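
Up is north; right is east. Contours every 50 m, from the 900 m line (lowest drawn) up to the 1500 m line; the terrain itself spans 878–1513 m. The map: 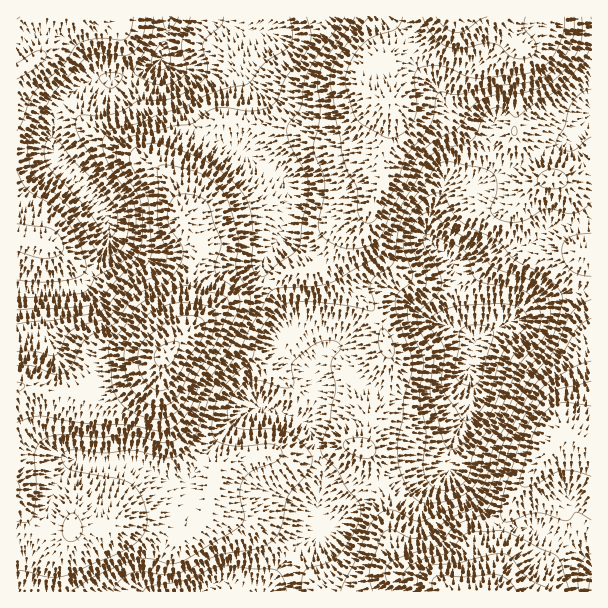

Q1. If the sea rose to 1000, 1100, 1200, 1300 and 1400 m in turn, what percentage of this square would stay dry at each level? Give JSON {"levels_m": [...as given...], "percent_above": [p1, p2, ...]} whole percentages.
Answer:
{"levels_m": [1000, 1100, 1200, 1300, 1400], "percent_above": [94, 75, 40, 20, 3]}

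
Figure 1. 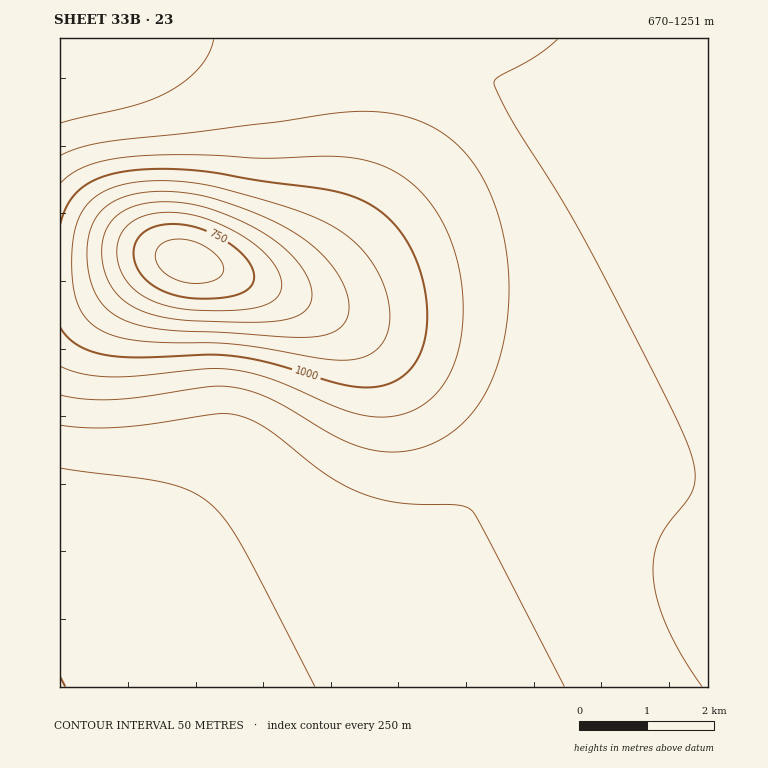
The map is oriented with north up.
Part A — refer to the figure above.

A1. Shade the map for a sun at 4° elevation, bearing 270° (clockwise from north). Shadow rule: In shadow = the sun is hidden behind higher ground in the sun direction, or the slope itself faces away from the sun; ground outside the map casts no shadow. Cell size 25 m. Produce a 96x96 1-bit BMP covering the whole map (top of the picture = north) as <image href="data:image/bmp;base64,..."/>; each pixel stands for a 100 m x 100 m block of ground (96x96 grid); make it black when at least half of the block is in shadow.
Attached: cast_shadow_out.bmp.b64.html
<image width="96" height="96" href="data:image/bmp;base64,Qk2+BAAAAAAAAD4AAAAoAAAAYAAAAGAAAAABAAEAAAAAAIAEAAATCwAAEwsAAAIAAAAAAAAA////AAAAAAAAAAAAAAAAAAAAAAAAAAAAAAAAAAAAAAEAAAAAAAAAAAAAAAEAAAAAAAAAAAAAAAMAAAAAAAAAAAAAAAMAAAAAAAAAAAAAAAcAAAAAAAAAAAAAAAcAAAAAAAAAAAAAAAcAAAAAAAAAAAAAAAcAAAAAAAAAAAAAAAcAAAAAAAAAAAAAAAcAAAAAAAAAAAAAAAAAAAAAAAAAAAAAAAAAAAAAAAAAAAAAAAAAAAAAAAAAAAAAAAAAAAAAAAAAAAAAAAAAAAAAAAAAAAAAAAAAAAAAAAAAAAAAAAAAAAAAAAAAAAAAAAAAAAAAAAAAAAAAAAAAAAAAAAAAAAAAAAAAAAAAAAAAAAAAAAAAAAAAAAAAAAAAAAAAAAAAAAAAAAAAAAAAAAAAAAAAAAAAAAAAAAAAAAAAAAAAAAAAAAAAAAAAAAAAAAAAAAAAAAAAAAAAAAAAAAAAAAAAAAAAAAAAAAAAAAAAAAAAAAAAAAAAAAAAAAAAAAAAAAAAAAAAAAAAAAAAAAAAAAAAAAAAAAAAAAAAAAAAAAAAAAAAAAAAAAAAAAAAAAAAAAAAAAAAAAAAAAAAAAAAAAAAAAAAAAAAAAAAAAAAAAAAAAAAAAAAAAAAAAAAAAAAAAAAAAAAAAAAAAAAAAAAPgAAAAAAAAAAAAAAfwAAAAAAAAAAAAAA/wAAAAAAAAAAAAAA/wAAAAAAAAAAAAAA/gAAAAAAAAAAAAAA+AAAAAAAAAAAAAAAAAAAAAAAAAAAAAAAAAAAAAAAAAAAAAAAAAAAAAAAAAAAAAAAAAAAAAAAAADwAAAAAAAAAAAAAAD+AAAAAAAAAAAAAAD/8AAAAAAAAAAAAAD//8AAAAAAAAAAAAD///wAAAAAAAAAAAD////AAAAAAAAAAAD////wAAAAAAAAAAD////4AAAAAAAAAAD////8AAAAAAAAAAD////8AAAAAAAAAAD////+AAAAAAAAAAD////8AAAAAAAAAAD////8AAAAAAAAAAD////8AAAAAAAAAAD////4AAAAAAAAAAD////wAAAAAAAAAAD////wAAAAAAAAAAD////gAAAAAAAAAAD////AAAAAAAAAAAD///8AAAAAAAAAAAD///4AAAAAAAAAAAD///wAAAAAAAAAAAD///AAAAAAAAAAAAD//+AAAAAAAAAAAAD//wAAAAAAAAAAAAD//AAAAAAAAAAAAAD/wAAAAAAAAAAAAAD8AAAAAAAAAAAAAAAAAAAAAAAAAAAAAAAAAAAAAAAAAAAAAAAAAAAAAAAAAAAAAAAAAAAAAAAAAAAAAAAAAAAAAAAAAAAAAAAAAAAAAAAAAAAAAAAAAAAAAAAAAAAAAAAAAAAAAAAAAAAAAAAAAAAAAAAAAAAAAAAAAAAAAAAAAAAAAAAAAAAAAAAAAAAAAAAAAAAAAAAAAAAAAAAAAAAAAAAAAAAAAAAAAAAAAAAAAAAAAAAAAAAAAAAAAAAAAAAAAAAAAAAAAAAAAAAAAAAAAAAAAAAAAAAAAAAAAAAAAAAAAAA="/>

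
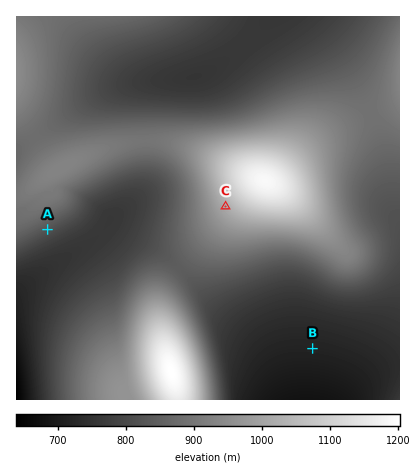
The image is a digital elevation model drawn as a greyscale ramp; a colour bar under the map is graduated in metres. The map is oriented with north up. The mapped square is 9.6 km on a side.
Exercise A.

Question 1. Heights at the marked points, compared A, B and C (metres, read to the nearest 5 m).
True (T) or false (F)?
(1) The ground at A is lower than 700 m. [F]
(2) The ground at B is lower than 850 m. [T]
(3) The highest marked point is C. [T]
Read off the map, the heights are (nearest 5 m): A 825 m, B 715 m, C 1015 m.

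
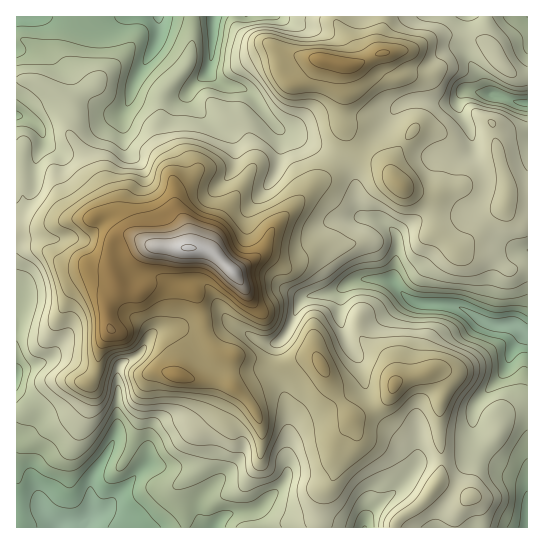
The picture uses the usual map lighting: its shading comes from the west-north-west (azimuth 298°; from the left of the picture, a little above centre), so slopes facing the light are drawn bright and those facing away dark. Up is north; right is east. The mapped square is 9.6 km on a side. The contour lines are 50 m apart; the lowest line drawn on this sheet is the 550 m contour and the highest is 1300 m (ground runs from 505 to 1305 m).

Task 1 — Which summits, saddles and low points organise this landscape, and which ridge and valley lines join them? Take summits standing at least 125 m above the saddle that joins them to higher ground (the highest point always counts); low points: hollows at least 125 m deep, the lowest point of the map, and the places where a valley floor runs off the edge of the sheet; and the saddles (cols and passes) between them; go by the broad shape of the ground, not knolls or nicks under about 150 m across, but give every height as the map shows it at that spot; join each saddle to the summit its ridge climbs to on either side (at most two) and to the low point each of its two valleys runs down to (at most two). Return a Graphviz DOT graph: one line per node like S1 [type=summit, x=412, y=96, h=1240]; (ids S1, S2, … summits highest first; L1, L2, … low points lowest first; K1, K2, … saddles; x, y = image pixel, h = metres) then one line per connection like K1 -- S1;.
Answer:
graph terrain {
  S1 [type=summit, x=187, y=247, h=1305];
  S2 [type=summit, x=341, y=63, h=1090];
  L1 [type=low, x=59, y=527, h=505];
  L2 [type=low, x=526, y=334, h=513];
  L3 [type=low, x=158, y=17, h=540];
  L4 [type=low, x=527, y=527, h=567];
  L5 [type=low, x=527, y=103, h=584];
  L6 [type=low, x=365, y=527, h=647];
  K1 [type=saddle, x=273, y=365, h=929];
  K2 [type=saddle, x=338, y=158, h=877];
  K3 [type=saddle, x=442, y=459, h=846];
  K4 [type=saddle, x=463, y=37, h=792];
  K5 [type=saddle, x=527, y=406, h=732];
  K1 -- S1;
  K1 -- L1;
  K1 -- L2;
  K2 -- S1;
  K2 -- S2;
  K2 -- L2;
  K2 -- L3;
  K3 -- S1;
  K3 -- L2;
  K3 -- L6;
  K4 -- S1;
  K4 -- S2;
  K4 -- L5;
  K5 -- S1;
  K5 -- L2;
  K5 -- L4;
}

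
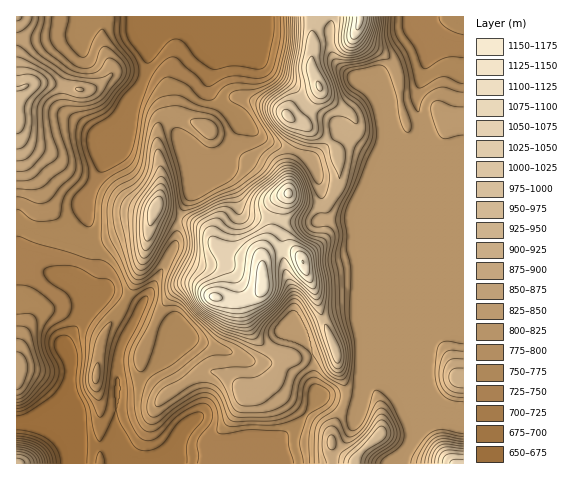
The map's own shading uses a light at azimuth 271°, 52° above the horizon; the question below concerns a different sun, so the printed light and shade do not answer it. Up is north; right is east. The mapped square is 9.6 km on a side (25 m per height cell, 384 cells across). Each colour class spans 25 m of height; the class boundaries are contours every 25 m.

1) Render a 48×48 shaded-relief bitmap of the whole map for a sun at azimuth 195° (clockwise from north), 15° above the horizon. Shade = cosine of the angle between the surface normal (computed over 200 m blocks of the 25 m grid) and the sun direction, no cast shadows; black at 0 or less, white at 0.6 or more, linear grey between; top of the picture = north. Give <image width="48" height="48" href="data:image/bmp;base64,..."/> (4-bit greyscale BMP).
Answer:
<image width="48" height="48" href="data:image/bmp;base64,Qk32BAAAAAAAAHYAAAAoAAAAMAAAADAAAAABAAQAAAAAAIAEAAATCwAAEwsAABAAAAAAAAAAAAAAABEREQAiIiIAMzMzAERERABVVVUAZmZmAHd3dwCIiIgAmZmZAKqqqgC7u7sAzMzMAN3d3QDu7u4A////AAAANnd2ZniHd3d2ZmZneIiJdEi7l2VUIAAANnd2Z4iId3d3d2Z3eIiIYzerp2VCAAABVnd3d4mYd2Z3iHd4h3d3UhSKhmQgAAAlZneHeJmph2VnmqqqmHdkQyJFRGUwAXZmZniHeJmpmHZnq8zLqXZDRVQyFGZUVrqHdniXd4iZqpiJq7u6qYZDVmVBJWZmd8uod4qnZ4d4mrqqqpmIiHZlZ3ZCRmZoqqqph5unZ4dmeavLqHd3d2Z4h2dTVmZ6zIiZh4qWZ4dUVoq6hlVndnicyGZVZmeKqWd2Z3h2aIdlRWeIZUVWZ4q92GZmZmeIdlVDRndmaIdmVVVVVFZneImstlZmZmd3VEQyNodmd3d2ZlRFVomHdlerdFZmZmd2Q0Q0V4hmdlZ2ZmVnm8uFRFe6QlZmZmd1Q0RWiYdmd1V2Znes7ut0RWm3IVZmZmZlRERomYZVeGVnZozv/+uHZnqlElZmZmZmZkVniHZVaHVneM///su7h5uUJGZmZmZmZlVmd2ZVV3ZonP//y6vMqb2kRWZmZmZmZmZVVWZmVoh4vv7Kh3m7q92VRWZmZmZmZmVVVWd3d6uYrchURGeIjP10RWZmZmZmZlVVVniIiby4eHQiNGdlbOpDRWZmZmZmZmZmd4iImry4VVREVmdUe8YiRWZmZmZmZmd4iJiIqquoZEZ3d3ZVeoMjRWZmZmZmZneIiIiJqpqYdVeHZmVEdzAlVWZmZmZmZniIiHd4mZmYh4iGREM0VAAUVWZmZmZmZoiId2ZomYiIiZhkMiI0QgATVWZmZmZmZoiIdlVoiIiIiIUzMiNFVCNERWZmZmZmZoiIdlZ4iHeIdjESM1Z3iHd2ZmZmZmZmZoiIdmd3d2VmUxAAE1eJqodnd2ZmZmZmZpmId3d2ZVQzMjMQAkVXmFNWiHZmZmZmZqmHeIdlRDMyI1ZCEiESQwFGeHZmZmZmZpmHiIdkQzRDI2ZmRDEAAAFnd3ZmZmZmZpiIh2VVQ0VkJGZmZlQyAAR4dndmZmZnd4iIdlRWVVZ0NWZ3d2ZTACeIdmd2ZmZ3d4h2ZURmZmdkNWeIdmVURpqoZnh2Z3d3d4dlVEVmZ3dkRnmYZVVYrN2nVnd2d3d3d3ZVVWd3Z3dkaJmGVVad/sp2Z3ZWeHd3d2ZVVnmYdndleIZDRmnO2nZWeGRGd2eHdmVWaJu6hnZVZkMjV4q7hlV5h0JGdld2Zmd4mry6l3ZURDM0eIh0NFiqcxFXdlZlVXiJmqmZmXZVRERFZlQgA2mnMANnhlVVRGZ3dlRXmYZVVUVVRDIQBHljETVnhlREREMzMhE1d3ZVVVVVQzMyNphBJoh4hUVURDIRIiNFVEVVVVVVVEVVZ4YzfNyqdEVlVjIiM0VlMSVlVVVmZmZmZnZWv/24Q1ZmZkRERVZkITZmVVZmZmZ3d3ZXvuuFI1ZmZmZVVmZkM1ZmZWZmZmZ3eIZXmrljNFZnd4dmZmZlVWZmZmZmZmZ3iYZnd4hURWZ3d4d2ZmZmZmZmZmZmZmZ3iYdnd3dUVmd3dw=="/>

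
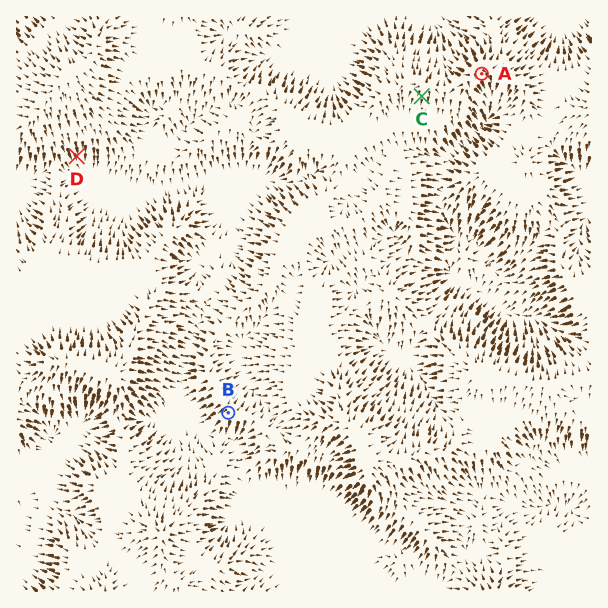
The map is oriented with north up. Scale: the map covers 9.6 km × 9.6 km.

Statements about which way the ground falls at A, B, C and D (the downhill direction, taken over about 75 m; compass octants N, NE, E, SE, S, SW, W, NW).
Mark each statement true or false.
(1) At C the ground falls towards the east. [false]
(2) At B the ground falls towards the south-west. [true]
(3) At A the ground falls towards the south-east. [true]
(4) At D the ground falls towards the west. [false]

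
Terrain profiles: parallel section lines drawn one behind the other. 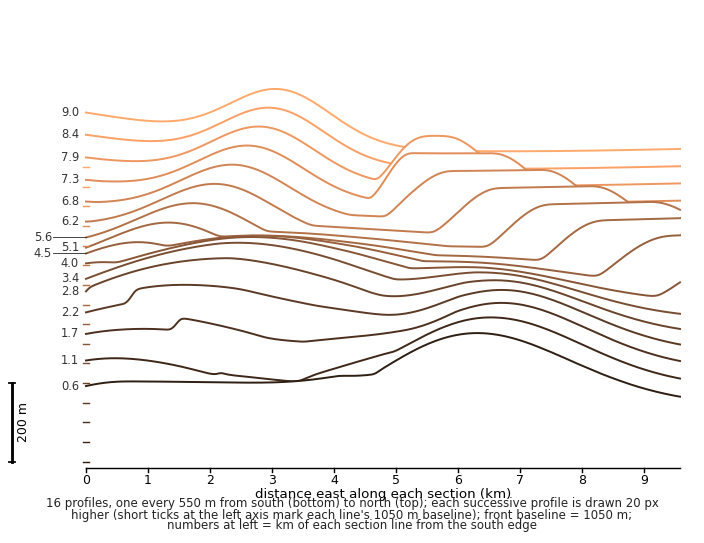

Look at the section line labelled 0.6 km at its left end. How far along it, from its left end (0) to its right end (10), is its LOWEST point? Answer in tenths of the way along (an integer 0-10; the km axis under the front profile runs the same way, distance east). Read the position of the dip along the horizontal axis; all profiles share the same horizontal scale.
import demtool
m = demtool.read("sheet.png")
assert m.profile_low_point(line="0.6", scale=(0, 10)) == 10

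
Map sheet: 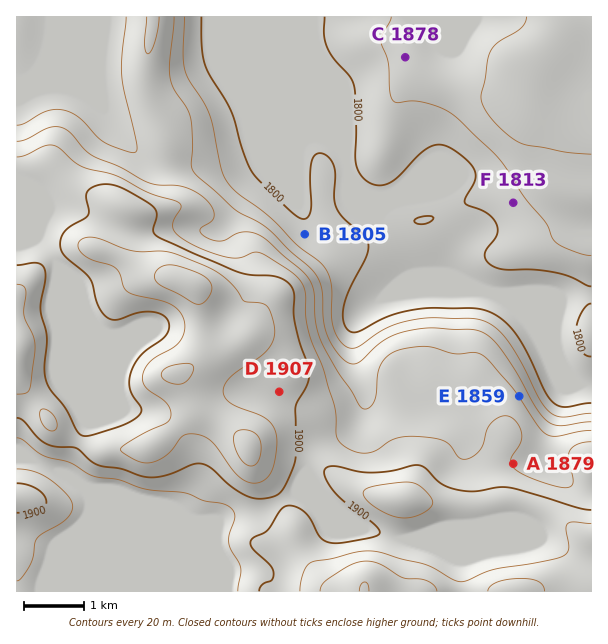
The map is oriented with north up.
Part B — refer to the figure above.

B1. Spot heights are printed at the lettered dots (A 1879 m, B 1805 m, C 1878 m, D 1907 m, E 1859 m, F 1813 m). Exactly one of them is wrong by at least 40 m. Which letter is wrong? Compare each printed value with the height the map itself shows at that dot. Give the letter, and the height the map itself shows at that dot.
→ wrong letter C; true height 1828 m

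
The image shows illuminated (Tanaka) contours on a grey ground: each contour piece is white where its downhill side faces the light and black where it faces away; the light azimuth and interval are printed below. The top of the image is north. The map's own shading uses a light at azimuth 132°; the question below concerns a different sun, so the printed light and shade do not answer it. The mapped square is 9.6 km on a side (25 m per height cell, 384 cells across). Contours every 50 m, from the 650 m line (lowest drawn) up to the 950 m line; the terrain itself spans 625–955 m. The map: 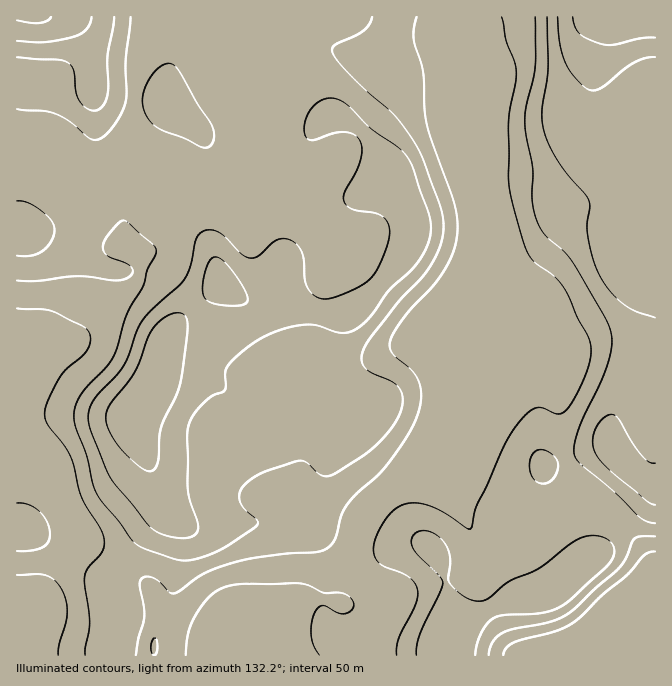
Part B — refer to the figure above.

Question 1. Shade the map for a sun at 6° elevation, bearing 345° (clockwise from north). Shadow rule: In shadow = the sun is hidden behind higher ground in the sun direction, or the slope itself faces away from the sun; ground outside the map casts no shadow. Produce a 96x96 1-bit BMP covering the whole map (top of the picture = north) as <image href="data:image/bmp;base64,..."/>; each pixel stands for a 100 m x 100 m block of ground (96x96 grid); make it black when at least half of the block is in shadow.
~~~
<image width="96" height="96" href="data:image/bmp;base64,Qk2+BAAAAAAAAD4AAAAoAAAAYAAAAGAAAAABAAEAAAAAAIAEAAATCwAAEwsAAAIAAAAAAAAA////AAAAAAAAAAAAAAAAAAP//8AAAAAAAAAAAAf//+AAAAAeAAAAAAf//+AAAAA/gAAAAAf///AAAAA/wAAAAAP///AAAAA/4AAAAAH///AAAAB/8AAAAAB///gAAAB//AAAAAAP//gAAAD//gAAAAAA//gwAAH//8AAAAAAf/h4AAf///gAAAAAH/j4AA////4AAAAAD/34AB////4AAAAAB//4AD////4AAAAAA//4AD////4AAAAAAP/4AD////4AAAAAAD9wAD////wAAAAAAA8AAB/Af+AAAAAAAAcAAAYAAAAAAAAAAA8AAAAAAAAAAAAAAA8AAAAAAAAAAAAAAD8AAAAAAAAAAAAAAH8AAAAAAAAAAAAAAH8AAAAAAAA4AAAAAPgAAAAAAAB+AAAAAfAAAAAAAAB/AAAAB/AAAAAAAAB/gAAAD+AAAAAAAAB/wAAAB8AAAAAAAgA/4AAAAwAAAAAAAAA/4AAAAAAAAAAAAAAf4AAAAAAAAAAAAAAf8AAAAAAAAAAAAAAP8AAAAAAAAAAAAAAH8AAAAAAAAAAAAAAD8AAAAAAAAAEAAAAB8AAAAAAAAAOAAAAAcAAAAAAAAAOAAAAAAAAAAAAAAAGAAAAAAAAAAAAAAAAAAAAAAAAAAAAAAAAAAAAAAAAAAAAAAAAAAAAAAAAAAAAAAAAAAAAAAAAAAAAAAAAADwAAAAAAAAAAAAAAH8A/wAAAAAAAAAAAH+B/8AAAAAAAAAAAP+D//AAAAAAAAAAAP+H//gAAAAAAAAAAH+D//wAAAAAAAAAAD+B//wAAAAA8AAAAB8Af/wAAAAB+AAAAAAAP/4AAAAB+AAACAAAD/4AAAAD+AAAAAAAB/4AAAAD+AAAAAAAB/4AAAAD/AAAAAAAA/8AAAAD+AAAAAAAAf8AAAAD+AAAAAAAAP8AAAAD8AAAAAAAAP8AAAADwAAAAAAAAH8AAAAAAAAAAAAAAD8AAAAAAAAAAAAAAB4AAAAAAAAAAAAAAA4AAAAAAAAAAAAAAAQAAAAAAAAAAAAAAAAAAAAAAAAAAAAAAAAAAAAAAAAAAAAAAAAAAAAAAAAAAAAAAAAAAAAAAAAAAAAAAAAAAAAAAAAAAAAAAAAAAAAAAAAAAAAAAAAAAAAAAAAAAAAAAAAAAAAAAAAAAAAAAAAAAAAAAAAAAAAAAAAAAAAAAAgAAAAAAAAAAAAAABwAAAAAAAAAAAAAABwAAAAAAAAAAAAAADwAAAAAAAAAAAAAAHwAAAAAAAAAAAAAAHwAAAAAAAAAAAAAEPgAAAAAAAAAAAAAeHgAAAAAAAAAAAAAeDgAAAAAAAAAAAAA+AAAAAAAAAAAAAAA/AAAAAAAAAAAAAAB/AAAAAAAAAAAAAAB/gAAAAAAAAAAAAD//gAAAAAAAAAAAAD//wAAAAAAAAAAAAH//wAAAAAAAAAAAAH//wAAAAAAAAAAAAH//4AAAAAAAAAAAAD//4AAAAAAAAAAAAB//wAAAAAAAAAAAAA//gAAAAAAAAAAAAAEAAAAAAAAAAAAAAAA="/>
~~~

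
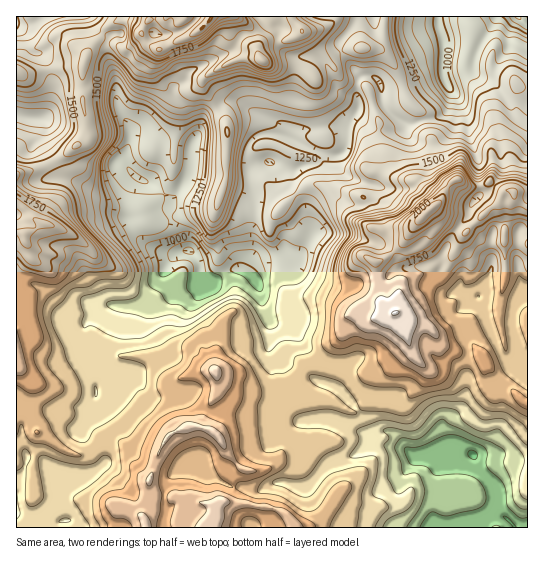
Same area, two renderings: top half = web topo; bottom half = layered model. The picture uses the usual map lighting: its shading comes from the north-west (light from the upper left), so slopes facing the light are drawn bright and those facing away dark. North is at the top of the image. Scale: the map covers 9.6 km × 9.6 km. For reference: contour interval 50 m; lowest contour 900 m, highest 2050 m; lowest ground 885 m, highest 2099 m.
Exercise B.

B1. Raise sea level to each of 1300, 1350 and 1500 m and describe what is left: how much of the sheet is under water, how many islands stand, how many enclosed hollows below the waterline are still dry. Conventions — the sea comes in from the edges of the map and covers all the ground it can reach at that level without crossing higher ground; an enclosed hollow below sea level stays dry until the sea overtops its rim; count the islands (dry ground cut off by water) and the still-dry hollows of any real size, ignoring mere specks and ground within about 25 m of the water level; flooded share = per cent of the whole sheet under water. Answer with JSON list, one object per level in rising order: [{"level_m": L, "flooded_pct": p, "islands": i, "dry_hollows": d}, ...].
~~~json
[{"level_m": 1300, "flooded_pct": 30, "islands": 0, "dry_hollows": 0}, {"level_m": 1350, "flooded_pct": 36, "islands": 0, "dry_hollows": 0}, {"level_m": 1500, "flooded_pct": 64, "islands": 0, "dry_hollows": 0}]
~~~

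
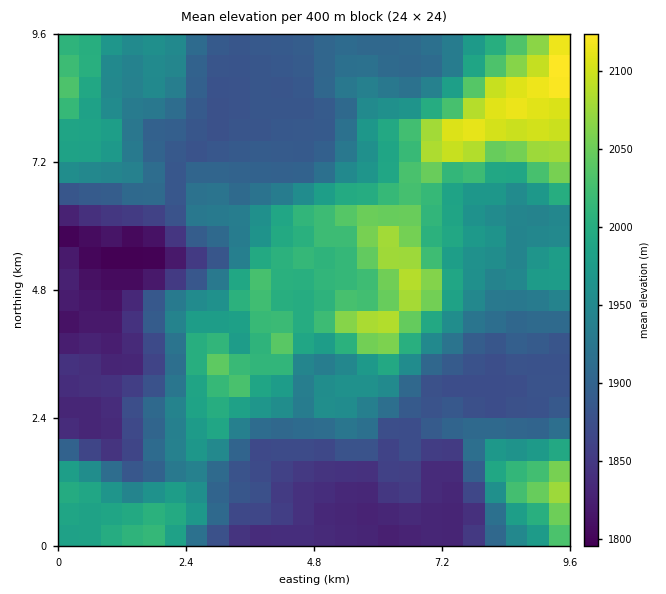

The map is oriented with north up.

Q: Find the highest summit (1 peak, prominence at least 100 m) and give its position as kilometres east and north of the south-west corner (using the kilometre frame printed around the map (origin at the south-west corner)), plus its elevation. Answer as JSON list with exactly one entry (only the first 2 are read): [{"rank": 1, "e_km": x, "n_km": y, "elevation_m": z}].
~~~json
[{"rank": 1, "e_km": 9.26, "n_km": 8.76, "elevation_m": 2129}]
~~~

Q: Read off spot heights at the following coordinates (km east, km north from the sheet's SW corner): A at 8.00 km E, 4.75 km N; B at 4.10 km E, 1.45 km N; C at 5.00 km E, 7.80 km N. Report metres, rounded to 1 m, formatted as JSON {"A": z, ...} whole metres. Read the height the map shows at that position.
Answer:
{"A": 1946, "B": 1864, "C": 1887}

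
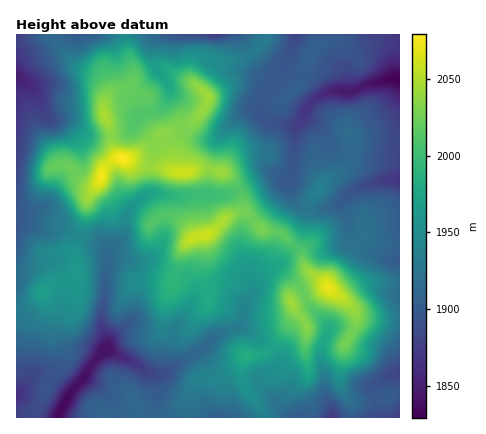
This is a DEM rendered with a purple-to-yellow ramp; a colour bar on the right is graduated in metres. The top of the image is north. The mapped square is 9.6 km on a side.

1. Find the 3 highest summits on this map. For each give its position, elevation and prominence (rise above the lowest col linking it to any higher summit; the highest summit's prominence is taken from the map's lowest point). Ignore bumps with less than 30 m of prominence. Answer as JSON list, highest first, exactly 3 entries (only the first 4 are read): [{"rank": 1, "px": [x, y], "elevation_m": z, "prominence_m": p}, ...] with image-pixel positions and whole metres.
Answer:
[{"rank": 1, "px": [122, 158], "elevation_m": 2079, "prominence_m": 250}, {"rank": 2, "px": [328, 288], "elevation_m": 2071, "prominence_m": 64}, {"rank": 3, "px": [206, 236], "elevation_m": 2061, "prominence_m": 50}]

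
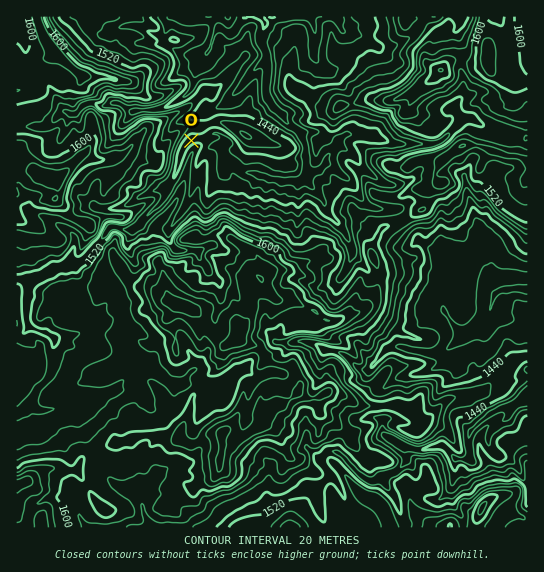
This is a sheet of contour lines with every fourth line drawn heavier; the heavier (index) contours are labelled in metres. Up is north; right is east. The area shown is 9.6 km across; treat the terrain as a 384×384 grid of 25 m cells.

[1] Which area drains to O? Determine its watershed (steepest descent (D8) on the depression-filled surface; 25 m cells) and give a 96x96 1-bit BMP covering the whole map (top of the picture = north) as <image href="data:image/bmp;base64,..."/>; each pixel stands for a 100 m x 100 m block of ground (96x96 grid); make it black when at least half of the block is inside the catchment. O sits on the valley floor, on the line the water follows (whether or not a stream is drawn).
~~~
<image width="96" height="96" href="data:image/bmp;base64,Qk2+BAAAAAAAAD4AAAAoAAAAYAAAAGAAAAABAAEAAAAAAIAEAAATCwAAEwsAAAIAAAAAAAAA////AAAAAAAAAAAAAAAAAAAAAAAAAAAAAAAAAAAAAAAAAAAAAAAAAAAAAAAAAAAAAAAAAAAAAAAAAAAAAAAAAAAAAAAAAAAAAAAAAAAAAAAAAAAAAAAAAAAAAAAAAAAAAAAAAAAAAACAAAAAAAAAAAAAAADgAAAAAAAAAAAAAADwAAAAAAAAAAAAAAD/8AAAAAAAAAAAAAD/8AAAAAAAAAAAAAD/+AAAAAAAAAAAAAD//gAAAAAAAAAAAAD//4AAAAAAAAAAAAD///gB48AAAAAAAAD/////8+AAAAAAAAD///////gAAAAAAAD///////wAAAAAAAD///////4AAAAAAAD///////4AAAAAAAD///////8AAAAAAAD////////AAAAAAAD////////wAAAAAAD////////4AAAAAAD////////4AAAAAAD////////4AAAAAAD////////4AAAAAAD////////wAAAAAAD////////wAAAAAAD///////4AAAAAAAD///////wAAAAAAAD///////wAAAAAAAD//////vAAAAAAAAD//////AAAAAAAAAD/////+AAAAAAAAAD/////8AAAAAAAAAD/////4AAAAAAAAAD/////4AAAAAAAAAD/////wAAAAAAAAAD/////AAAAAAAAAAD////4AAAAAAAAAAD////4AAAAAAAAAAD////wAAAAAAAAAAD////wAAAAAAAAAAD////wAAAAAAAAAAD////wAAAAAAAAAAD////gAAAAAAAAAAD////gAAAAAAAAAAD////gAAAAAAAAAAD////AAAAAAAAAAAD////AAAAAAAAAAAD////AAAAAAAAAAAD////AAAAAAAAAAAD////AAAAAAAAAAAD////AAAAAAAAAAAD////gAAAAAAAAAAD////wAAAAAAAAAAD////4AAAAAAAAAAD////8AAAAAAAAAAD////8AAAAAAAAAAD////+AAAAAAAAAAD////+AAAAAAAAAAD////+AAAAAAAAAAD/////AAAAAAAAAAD4f///AAAAAAAAAADgP///AAAAAAAAAADAH/+/AAAAAAAAAACADD4fgAAAAAAAAAAAAAwfgAAAAAAAAAAAAAAPgAAAAAAAAAAAAAAHgAAAAAAAAAAAAAACAAAAAAAAAAAAAAAAAAAAAAAAAAAAAAAAAAAAAAAAAAAAAAAAAAAAAAAAAAAAAAAAAAAAAAAAAAAAAAAAAAAAAAAAAAAAAAAAAAAAAAAAAAAAAAAAAAAAAAAAAAAAAAAAAAAAAAAAAAAAAAAAAAAAAAAAAAAAAAAAAAAAAAAAAAAAAAAAAAAAAAAAAAAAAAAAAAAAAAAAAAAAAAAAAAAAAAAAAAAAAAAAAAAAAAAAAAAAAAAAAAAAAAAAAAAAAAAAAAAAAAAAAAAAAAAAAAAAAAAAAAAAAAAAAAAAAAAAAAAAAAAAAAAAAAAAAAAAAAAAAAAAAAAAAAAAAAAAAAAAAAAAAAAAAAAAAAAAAAAAAAA="/>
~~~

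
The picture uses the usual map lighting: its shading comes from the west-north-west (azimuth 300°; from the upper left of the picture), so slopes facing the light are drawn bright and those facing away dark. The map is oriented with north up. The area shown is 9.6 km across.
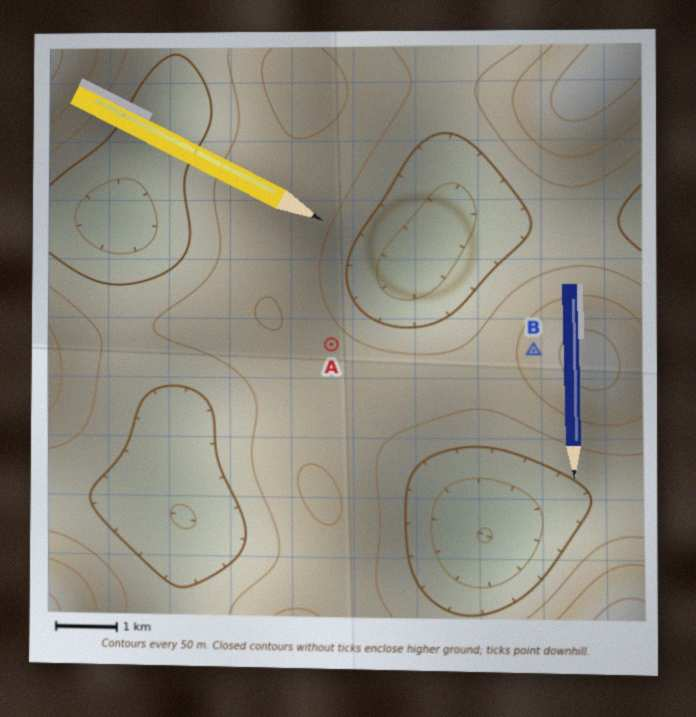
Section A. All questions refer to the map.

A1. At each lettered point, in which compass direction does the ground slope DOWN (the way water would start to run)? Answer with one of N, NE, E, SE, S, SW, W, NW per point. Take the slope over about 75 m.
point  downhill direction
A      NE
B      W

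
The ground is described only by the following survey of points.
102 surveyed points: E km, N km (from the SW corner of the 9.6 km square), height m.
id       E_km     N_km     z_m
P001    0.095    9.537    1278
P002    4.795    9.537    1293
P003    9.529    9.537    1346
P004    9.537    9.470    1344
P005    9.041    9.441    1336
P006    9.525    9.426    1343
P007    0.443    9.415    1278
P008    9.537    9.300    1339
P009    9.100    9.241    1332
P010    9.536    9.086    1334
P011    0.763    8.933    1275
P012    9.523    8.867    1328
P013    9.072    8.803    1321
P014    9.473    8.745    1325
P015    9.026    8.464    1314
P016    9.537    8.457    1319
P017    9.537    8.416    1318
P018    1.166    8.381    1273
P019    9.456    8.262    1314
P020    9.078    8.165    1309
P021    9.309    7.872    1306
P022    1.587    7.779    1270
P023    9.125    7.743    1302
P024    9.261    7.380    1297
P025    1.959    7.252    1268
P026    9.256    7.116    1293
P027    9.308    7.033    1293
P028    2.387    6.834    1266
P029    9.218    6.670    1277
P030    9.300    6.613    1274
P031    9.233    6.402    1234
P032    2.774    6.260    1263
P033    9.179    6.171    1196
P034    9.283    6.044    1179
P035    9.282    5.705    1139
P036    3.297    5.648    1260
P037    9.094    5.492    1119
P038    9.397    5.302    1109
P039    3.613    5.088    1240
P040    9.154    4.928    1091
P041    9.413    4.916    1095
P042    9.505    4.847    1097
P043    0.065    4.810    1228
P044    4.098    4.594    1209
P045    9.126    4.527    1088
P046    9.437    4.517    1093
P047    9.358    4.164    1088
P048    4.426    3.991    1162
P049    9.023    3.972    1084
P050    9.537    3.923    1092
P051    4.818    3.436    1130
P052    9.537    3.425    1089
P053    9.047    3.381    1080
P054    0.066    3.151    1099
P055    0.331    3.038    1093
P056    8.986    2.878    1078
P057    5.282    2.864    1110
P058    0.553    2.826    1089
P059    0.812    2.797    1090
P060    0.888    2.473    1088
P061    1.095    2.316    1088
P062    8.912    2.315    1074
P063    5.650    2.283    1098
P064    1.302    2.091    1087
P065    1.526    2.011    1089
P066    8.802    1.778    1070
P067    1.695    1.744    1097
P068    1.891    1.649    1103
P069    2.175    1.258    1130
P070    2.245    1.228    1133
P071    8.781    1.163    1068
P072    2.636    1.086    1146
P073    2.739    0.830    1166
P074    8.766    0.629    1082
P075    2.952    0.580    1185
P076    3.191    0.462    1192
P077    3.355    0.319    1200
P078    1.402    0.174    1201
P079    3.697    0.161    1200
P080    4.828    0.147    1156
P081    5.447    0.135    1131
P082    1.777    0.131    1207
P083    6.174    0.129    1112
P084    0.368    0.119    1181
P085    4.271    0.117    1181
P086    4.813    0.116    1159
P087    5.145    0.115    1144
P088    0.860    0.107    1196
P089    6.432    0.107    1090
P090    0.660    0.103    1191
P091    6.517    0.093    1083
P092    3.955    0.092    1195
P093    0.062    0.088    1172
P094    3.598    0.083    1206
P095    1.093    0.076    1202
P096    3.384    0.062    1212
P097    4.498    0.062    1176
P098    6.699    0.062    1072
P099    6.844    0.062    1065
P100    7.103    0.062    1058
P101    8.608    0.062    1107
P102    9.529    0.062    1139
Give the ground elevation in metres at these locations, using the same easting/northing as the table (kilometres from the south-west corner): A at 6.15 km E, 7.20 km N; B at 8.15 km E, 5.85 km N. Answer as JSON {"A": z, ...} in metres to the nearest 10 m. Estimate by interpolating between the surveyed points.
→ {"A": 1280, "B": 1170}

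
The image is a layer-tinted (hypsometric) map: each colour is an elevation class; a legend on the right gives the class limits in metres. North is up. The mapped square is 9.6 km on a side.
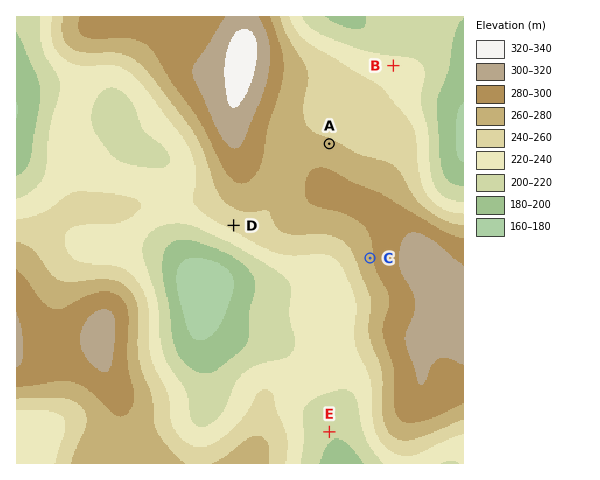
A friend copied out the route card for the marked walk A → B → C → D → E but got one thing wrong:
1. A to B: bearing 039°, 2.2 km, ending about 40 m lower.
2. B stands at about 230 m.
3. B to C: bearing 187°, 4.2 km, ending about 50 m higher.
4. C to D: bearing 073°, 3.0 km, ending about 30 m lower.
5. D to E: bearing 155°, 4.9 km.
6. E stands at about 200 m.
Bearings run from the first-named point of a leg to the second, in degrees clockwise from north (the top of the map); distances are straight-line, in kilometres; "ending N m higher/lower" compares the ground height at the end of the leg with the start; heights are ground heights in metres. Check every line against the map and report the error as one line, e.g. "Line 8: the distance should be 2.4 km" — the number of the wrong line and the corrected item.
Line 4: the bearing should be 283°.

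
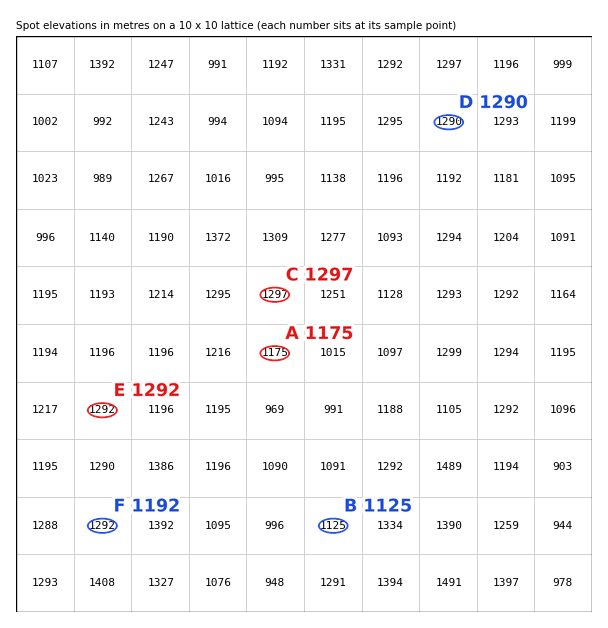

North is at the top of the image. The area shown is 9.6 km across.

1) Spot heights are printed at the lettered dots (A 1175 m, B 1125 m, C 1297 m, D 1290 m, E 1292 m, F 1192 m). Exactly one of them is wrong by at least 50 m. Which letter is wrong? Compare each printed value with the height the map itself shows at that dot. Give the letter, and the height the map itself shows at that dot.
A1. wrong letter F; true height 1292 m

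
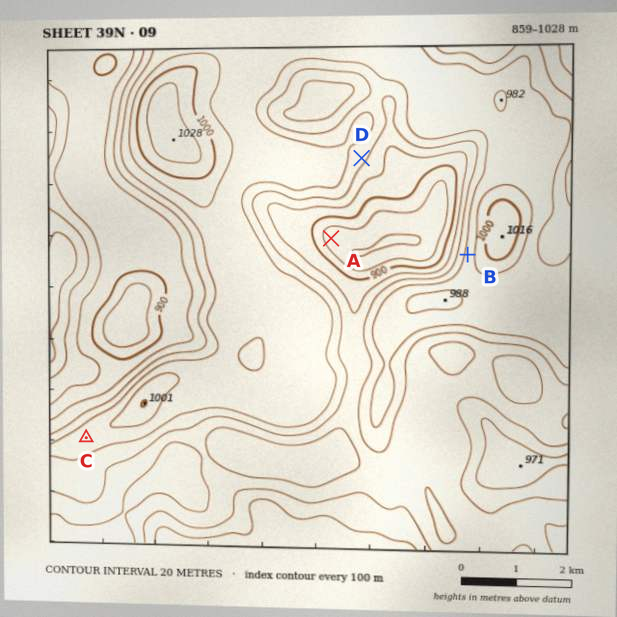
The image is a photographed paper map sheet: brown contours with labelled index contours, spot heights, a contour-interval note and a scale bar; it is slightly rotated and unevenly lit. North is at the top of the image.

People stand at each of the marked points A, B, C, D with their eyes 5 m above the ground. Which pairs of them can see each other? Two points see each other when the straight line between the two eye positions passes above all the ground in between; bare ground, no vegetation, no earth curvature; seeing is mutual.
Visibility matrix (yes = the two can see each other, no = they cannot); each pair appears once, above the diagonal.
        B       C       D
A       yes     no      no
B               no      yes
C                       no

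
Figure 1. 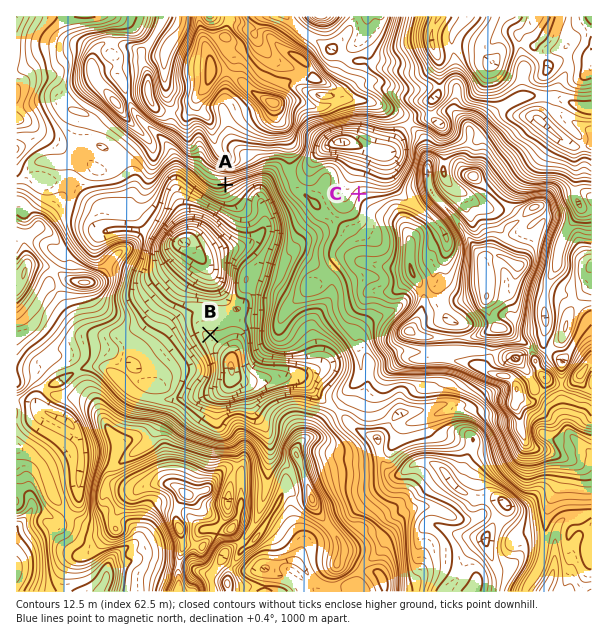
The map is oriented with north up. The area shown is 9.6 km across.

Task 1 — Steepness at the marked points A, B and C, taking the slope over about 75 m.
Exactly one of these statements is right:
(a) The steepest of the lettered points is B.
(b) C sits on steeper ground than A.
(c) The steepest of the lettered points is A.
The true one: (c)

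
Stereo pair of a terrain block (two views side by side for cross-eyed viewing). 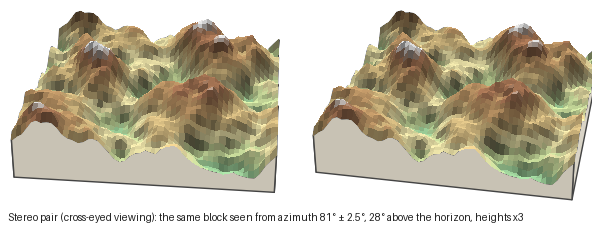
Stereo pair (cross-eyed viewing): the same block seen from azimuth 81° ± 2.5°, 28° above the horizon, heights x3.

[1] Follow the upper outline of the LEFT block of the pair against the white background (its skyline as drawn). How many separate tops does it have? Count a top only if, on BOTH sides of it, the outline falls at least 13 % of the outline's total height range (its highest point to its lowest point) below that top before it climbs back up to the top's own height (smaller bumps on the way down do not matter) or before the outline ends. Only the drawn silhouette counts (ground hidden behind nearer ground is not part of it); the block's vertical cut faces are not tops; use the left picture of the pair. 2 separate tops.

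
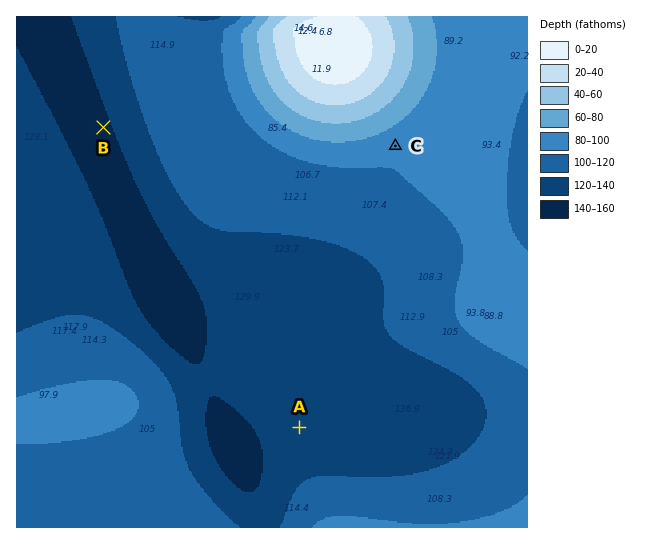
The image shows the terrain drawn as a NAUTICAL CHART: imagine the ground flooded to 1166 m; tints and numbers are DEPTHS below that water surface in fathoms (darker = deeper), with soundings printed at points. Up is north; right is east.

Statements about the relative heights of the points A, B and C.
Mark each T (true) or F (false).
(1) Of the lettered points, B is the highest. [F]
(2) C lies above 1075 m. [F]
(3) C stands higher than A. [T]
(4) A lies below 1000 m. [T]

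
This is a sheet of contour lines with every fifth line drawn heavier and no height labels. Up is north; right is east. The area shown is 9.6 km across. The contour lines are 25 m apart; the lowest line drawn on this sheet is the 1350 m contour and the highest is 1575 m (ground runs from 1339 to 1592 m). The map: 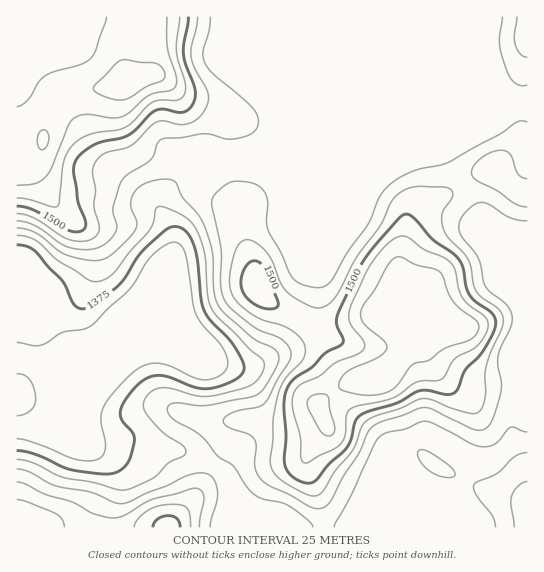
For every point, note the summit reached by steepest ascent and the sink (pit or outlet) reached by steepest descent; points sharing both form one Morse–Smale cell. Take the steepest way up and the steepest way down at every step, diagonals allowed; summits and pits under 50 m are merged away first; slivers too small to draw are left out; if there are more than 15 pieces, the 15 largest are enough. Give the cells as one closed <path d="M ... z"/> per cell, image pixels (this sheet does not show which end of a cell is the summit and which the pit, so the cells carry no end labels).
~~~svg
<path d="M527 101l-124 2-138 57-24-4-19 0-25 5-4 7-26 23-7 12 0 6 13 29-1 17-23 23-12 19-16 14-26 26-56 24-3 2 1 3 8 12 28 28 17 37 44 0 15 4 25 2 17 6 27 14 7 8 3 10-1 19-4 11 0 11 184 0 1-61-4-14 0-12 17-8 54 22 23 0 18-12-3-2 2-27 4-7 9-2z"/><path d="M527 16l-510 0-1 411 18 1 11-10 4-8 0-15-4-16-9-16 59-26 26-26 16-14 12-19 23-23 1-17-13-29 0-6 7-12 21-18 9-12 25-5 19 0 24 4 138-57 124-2z"/><path d="M46 379l-1 4 4 12 0 15-4 8-11 10-18 1 1 99 206-1 5-40-3-10-7-8-27-14-17-6-25-2-15-4-44 0-17-37z"/><path d="M527 405l-8 2-4 7-2 27 3 2-18 12-23 0-54-22-17 8 0 12 4 14 1 61 119-1z"/>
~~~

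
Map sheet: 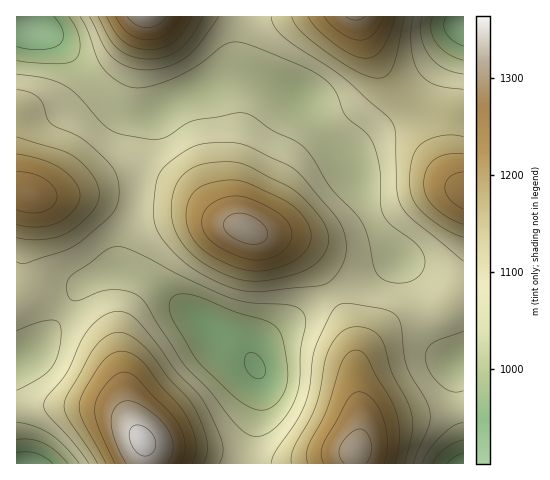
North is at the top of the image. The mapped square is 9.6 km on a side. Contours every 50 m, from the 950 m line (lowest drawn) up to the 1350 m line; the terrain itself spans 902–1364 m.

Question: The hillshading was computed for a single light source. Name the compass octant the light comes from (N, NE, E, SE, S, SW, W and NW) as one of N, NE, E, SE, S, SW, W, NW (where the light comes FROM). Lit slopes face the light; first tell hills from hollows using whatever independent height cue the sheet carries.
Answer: NW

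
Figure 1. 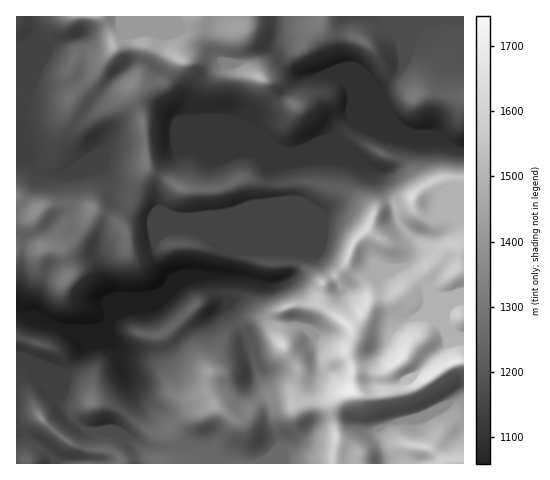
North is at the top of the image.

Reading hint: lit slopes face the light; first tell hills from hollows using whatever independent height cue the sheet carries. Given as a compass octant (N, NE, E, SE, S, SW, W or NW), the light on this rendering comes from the NW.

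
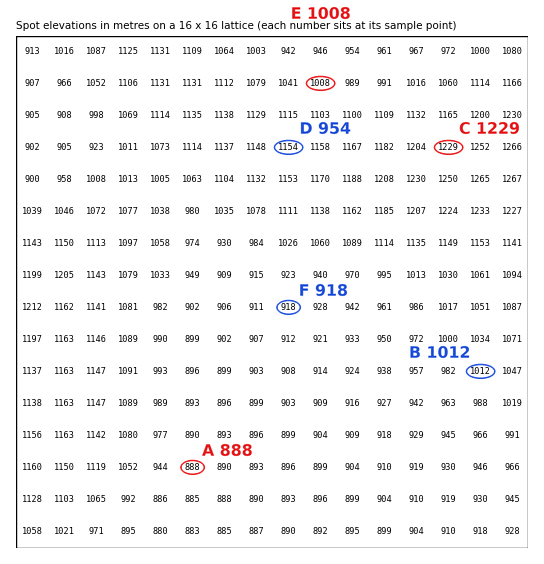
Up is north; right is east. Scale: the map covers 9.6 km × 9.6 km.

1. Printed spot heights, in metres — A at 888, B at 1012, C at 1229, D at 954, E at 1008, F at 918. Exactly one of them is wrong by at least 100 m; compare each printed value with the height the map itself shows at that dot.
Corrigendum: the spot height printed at D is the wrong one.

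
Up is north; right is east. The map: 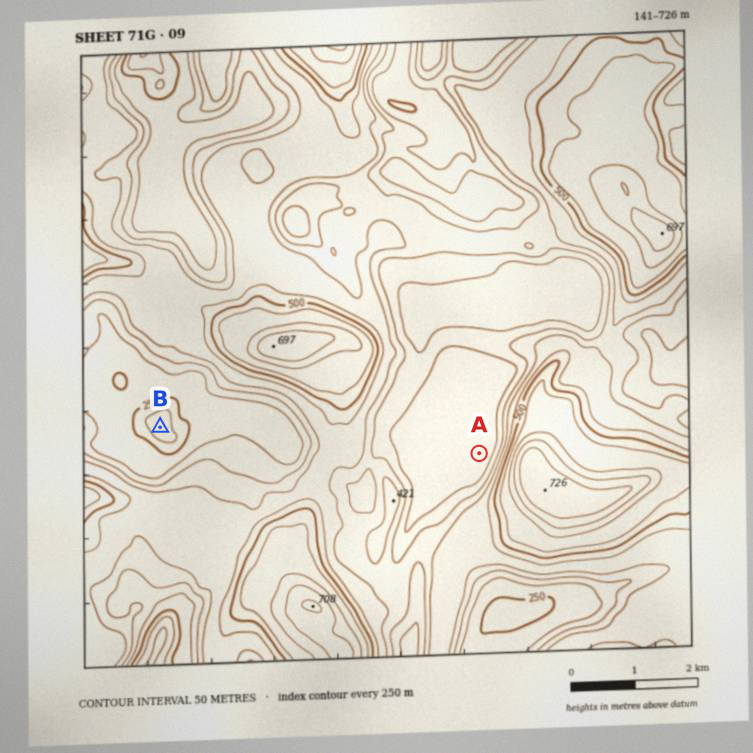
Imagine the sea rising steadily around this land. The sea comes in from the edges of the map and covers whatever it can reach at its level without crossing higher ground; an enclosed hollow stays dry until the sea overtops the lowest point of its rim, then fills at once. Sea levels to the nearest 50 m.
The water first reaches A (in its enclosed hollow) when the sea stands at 350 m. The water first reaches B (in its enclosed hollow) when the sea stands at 300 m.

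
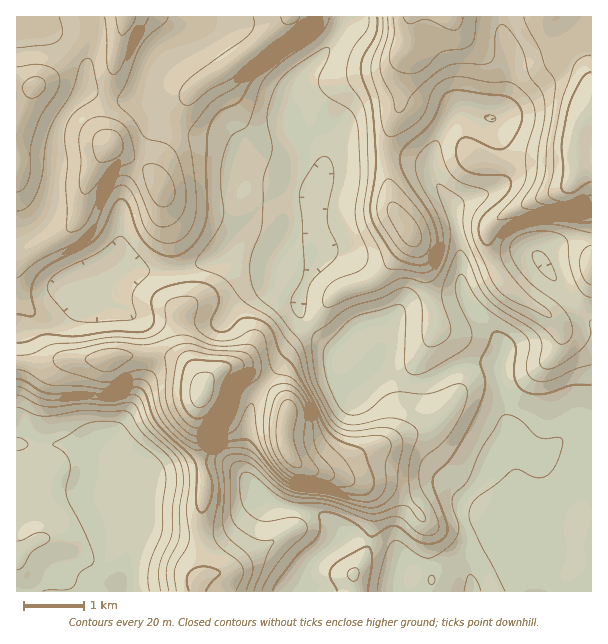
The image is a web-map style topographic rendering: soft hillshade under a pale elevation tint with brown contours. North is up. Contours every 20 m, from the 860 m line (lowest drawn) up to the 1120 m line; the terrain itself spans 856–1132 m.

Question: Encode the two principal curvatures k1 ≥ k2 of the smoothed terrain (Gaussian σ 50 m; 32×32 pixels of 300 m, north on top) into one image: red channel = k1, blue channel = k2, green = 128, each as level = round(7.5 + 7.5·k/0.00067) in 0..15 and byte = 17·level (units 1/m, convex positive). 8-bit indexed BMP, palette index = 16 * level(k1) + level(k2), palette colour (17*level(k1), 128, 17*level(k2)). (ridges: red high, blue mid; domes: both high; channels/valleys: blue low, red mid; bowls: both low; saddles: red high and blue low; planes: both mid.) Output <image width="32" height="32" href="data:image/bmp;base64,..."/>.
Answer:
<image width="32" height="32" href="data:image/bmp;base64,Qk02CAAAAAAAADYEAAAoAAAAIAAAACAAAAABAAgAAAAAAAAEAAATCwAAEwsAAAABAAAAAAAAAIAAABGAAAAigAAAM4AAAESAAABVgAAAZoAAAHeAAACIgAAAmYAAAKqAAAC7gAAAzIAAAN2AAADugAAA/4AAAACAEQARgBEAIoARADOAEQBEgBEAVYARAGaAEQB3gBEAiIARAJmAEQCqgBEAu4ARAMyAEQDdgBEA7oARAP+AEQAAgCIAEYAiACKAIgAzgCIARIAiAFWAIgBmgCIAd4AiAIiAIgCZgCIAqoAiALuAIgDMgCIA3YAiAO6AIgD/gCIAAIAzABGAMwAigDMAM4AzAESAMwBVgDMAZoAzAHeAMwCIgDMAmYAzAKqAMwC7gDMAzIAzAN2AMwDugDMA/4AzAACARAARgEQAIoBEADOARABEgEQAVYBEAGaARAB3gEQAiIBEAJmARACqgEQAu4BEAMyARADdgEQA7oBEAP+ARAAAgFUAEYBVACKAVQAzgFUARIBVAFWAVQBmgFUAd4BVAIiAVQCZgFUAqoBVALuAVQDMgFUA3YBVAO6AVQD/gFUAAIBmABGAZgAigGYAM4BmAESAZgBVgGYAZoBmAHeAZgCIgGYAmYBmAKqAZgC7gGYAzIBmAN2AZgDugGYA/4BmAACAdwARgHcAIoB3ADOAdwBEgHcAVYB3AGaAdwB3gHcAiIB3AJmAdwCqgHcAu4B3AMyAdwDdgHcA7oB3AP+AdwAAgIgAEYCIACKAiAAzgIgARICIAFWAiABmgIgAd4CIAIiAiACZgIgAqoCIALuAiADMgIgA3YCIAO6AiAD/gIgAAICZABGAmQAigJkAM4CZAESAmQBVgJkAZoCZAHeAmQCIgJkAmYCZAKqAmQC7gJkAzICZAN2AmQDugJkA/4CZAACAqgARgKoAIoCqADOAqgBEgKoAVYCqAGaAqgB3gKoAiICqAJmAqgCqgKoAu4CqAMyAqgDdgKoA7oCqAP+AqgAAgLsAEYC7ACKAuwAzgLsARIC7AFWAuwBmgLsAd4C7AIiAuwCZgLsAqoC7ALuAuwDMgLsA3YC7AO6AuwD/gLsAAIDMABGAzAAigMwAM4DMAESAzABVgMwAZoDMAHeAzACIgMwAmYDMAKqAzAC7gMwAzIDMAN2AzADugMwA/4DMAACA3QARgN0AIoDdADOA3QBEgN0AVYDdAGaA3QB3gN0AiIDdAJmA3QCqgN0Au4DdAMyA3QDdgN0A7oDdAP+A3QAAgO4AEYDuACKA7gAzgO4ARIDuAFWA7gBmgO4Ad4DuAIiA7gCZgO4AqoDuALuA7gDMgO4A3YDuAO6A7gD/gO4AAID/ABGA/wAigP8AM4D/AESA/wBVgP8AZoD/AHeA/wCIgP8AmYD/AKqA/wC7gP8AzID/AN2A/wDugP8A/4D/AJaGh4iHh4WVl8mYp7d1ZHWGhsi3c4aYmId0l5iIh4eImHZ3h5eXhZS4uJi4ybWWdISmydiEdZaWhYWXh4d3d4iXl5eXh4d3hIW2tpaGpceWhIR0xYVzpKSDhpeHd3eHiIeYmId2d3d1ZMbWhHaGt+m3dGOjg3Pq+aKHmIeHh4eIh4eHh4eHh4WEyPiUdHVyoIBggcWlw/iWcpiIh4eHh4eIh4d3d4eHhnOm+aZzcZDAotT3+ci1lYN1hoeHh4eHh4eHmIeHh3d2Y5X3lGBwtfz498eYl4d1doeGh4eHh4eHh4eXh3d3hnNSw/JgcaH6+IaGp5anl3WHhnZ2h4eHh4d2hoaHdnaDgpbY15TDsfnGldTF59nGppiHdoZ3h4eHh3aVhHRzc3K2ucnZtpGR+Nj2cUFzpJWWqKiGdneHh3eHc6WVdIWkcJapyuuocoDZ/LZwZHWGh3eXuJeFhoaGdoaUycjGyLqSoZe56cZkoNP1cHJ3h4aGhXWoqJWVt6Z1hua3t8fJycW0lNnY+PjGg+VydIiHdpanhYSVdYS42ZeGhbbn5vj59/bG16WU1MaVt4N1h4eGhriol5d1ZHW2uJV0k3NygZJycqOyYUGU2aeEtIV1dnZ1qKmol4NzdLXYlJendnd2dXR1uLiGhbWmlHOmx2RzdHSXt4eCgpfn+KaDpnV2d3eHlraoqLinhnWFhpXp57eWY6S1c5G4+OeVgbW3ZHR2d3d2hYOUlpaWdneHhJanxtaEtbVghPjHdHOD2bfGhYOFdnWEpZRzdJeHdod3dXV1pLbpt4Ck9XV0dYXZdqfXuJSEhKeoqIaFh5eHh4d3dXSG2eu4kMf2UmNkc6OGhZbYp4KDyKiol5aHh4iGh4eEpcnoyZWQx/jlhGKCkqeFddenYXPHyKiGhoeHh3d3h4Sm6siXgnKTlfb39+q2uISEyNdig9jJmIZ1d4eHd3d3dIX3p4SBlYWCcoXH6cbJhXSX56XDt6eXhnZ3h4eGh3d0hfaVdIOpubeVdIbHp7Z1dIe427SGl5eHdnaXh4Z3d3SW5oV1g6molpWFltiHuHWDp7nKlXaWlXZ2h6eGhnd3dIXnp4aSp5d1dnaG2Je3hoOVppWEdoa3hmWXhnV3h3d1dNi5qYR0hGVlZXXIuJa4lXSFpHWGl7i3hqaGdYaHh4aFxqamdWWGdnWGhKfIt8q2hIXXhIaHl8fYpnR0dYaXlpa3lqd1doeopZeGhMiFlaaFhPiFdYaGhrj4t3Rzc3WWpsi5qaaGp6eFhpiWpnZ2dpeE56Z0dnaGdZbn1pWCgoZ0pdiWhqinhnSGp4eGh3d3h3S3yKaWh4d2dobG+9eidVOU54eXuIZ1hZiYh3c="/>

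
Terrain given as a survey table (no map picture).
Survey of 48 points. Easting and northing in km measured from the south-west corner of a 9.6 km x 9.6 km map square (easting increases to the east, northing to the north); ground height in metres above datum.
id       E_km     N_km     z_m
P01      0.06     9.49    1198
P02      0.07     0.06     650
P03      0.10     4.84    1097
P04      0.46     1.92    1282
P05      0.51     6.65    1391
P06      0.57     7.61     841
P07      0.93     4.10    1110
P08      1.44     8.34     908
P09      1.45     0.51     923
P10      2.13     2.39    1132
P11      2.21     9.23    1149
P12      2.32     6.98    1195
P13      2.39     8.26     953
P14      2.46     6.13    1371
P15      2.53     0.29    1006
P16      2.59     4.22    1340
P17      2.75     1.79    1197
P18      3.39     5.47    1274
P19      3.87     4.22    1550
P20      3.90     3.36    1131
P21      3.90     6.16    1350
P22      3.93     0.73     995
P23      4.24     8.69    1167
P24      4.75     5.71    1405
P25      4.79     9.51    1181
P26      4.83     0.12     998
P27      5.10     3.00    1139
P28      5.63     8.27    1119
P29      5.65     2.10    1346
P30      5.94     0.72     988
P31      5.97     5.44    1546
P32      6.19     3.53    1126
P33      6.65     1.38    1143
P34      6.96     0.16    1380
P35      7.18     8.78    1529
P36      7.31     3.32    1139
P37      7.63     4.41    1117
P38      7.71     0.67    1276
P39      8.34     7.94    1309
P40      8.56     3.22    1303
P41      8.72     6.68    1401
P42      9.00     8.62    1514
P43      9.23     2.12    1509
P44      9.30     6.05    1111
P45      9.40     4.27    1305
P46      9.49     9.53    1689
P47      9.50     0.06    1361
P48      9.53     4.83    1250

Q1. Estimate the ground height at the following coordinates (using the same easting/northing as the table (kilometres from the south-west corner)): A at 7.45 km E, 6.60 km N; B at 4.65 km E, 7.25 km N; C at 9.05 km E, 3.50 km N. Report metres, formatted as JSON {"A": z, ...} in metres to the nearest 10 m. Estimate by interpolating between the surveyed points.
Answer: {"A": 1330, "B": 1350, "C": 1280}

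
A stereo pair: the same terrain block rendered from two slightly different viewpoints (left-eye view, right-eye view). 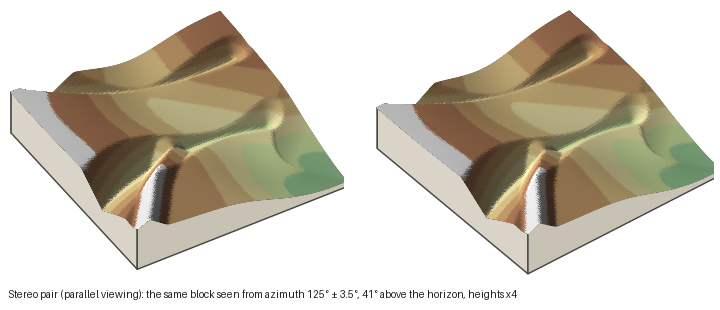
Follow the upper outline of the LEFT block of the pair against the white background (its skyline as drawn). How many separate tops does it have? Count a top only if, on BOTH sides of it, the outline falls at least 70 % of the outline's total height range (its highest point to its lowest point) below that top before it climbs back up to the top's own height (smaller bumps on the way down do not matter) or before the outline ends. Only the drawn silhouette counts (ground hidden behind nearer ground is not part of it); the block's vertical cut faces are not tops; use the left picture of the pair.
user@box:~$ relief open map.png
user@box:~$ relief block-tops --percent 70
0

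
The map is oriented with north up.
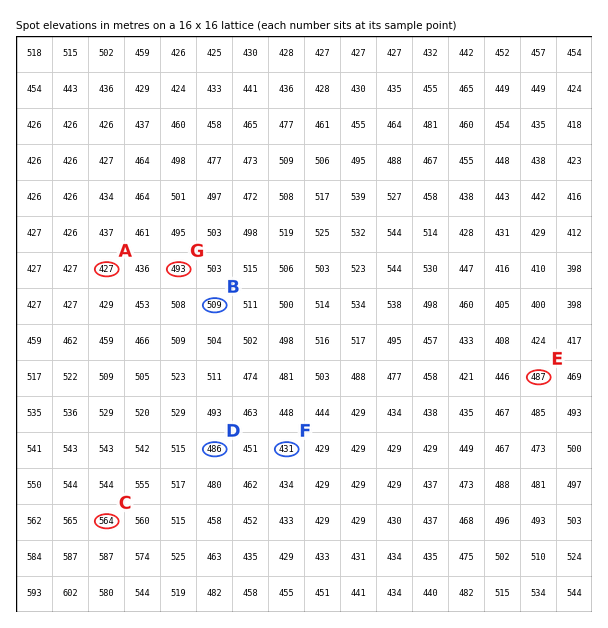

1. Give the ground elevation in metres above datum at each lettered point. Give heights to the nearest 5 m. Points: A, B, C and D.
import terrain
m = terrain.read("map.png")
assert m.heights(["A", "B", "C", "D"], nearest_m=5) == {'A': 425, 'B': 510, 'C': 565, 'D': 485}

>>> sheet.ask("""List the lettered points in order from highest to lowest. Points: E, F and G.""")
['G', 'E', 'F']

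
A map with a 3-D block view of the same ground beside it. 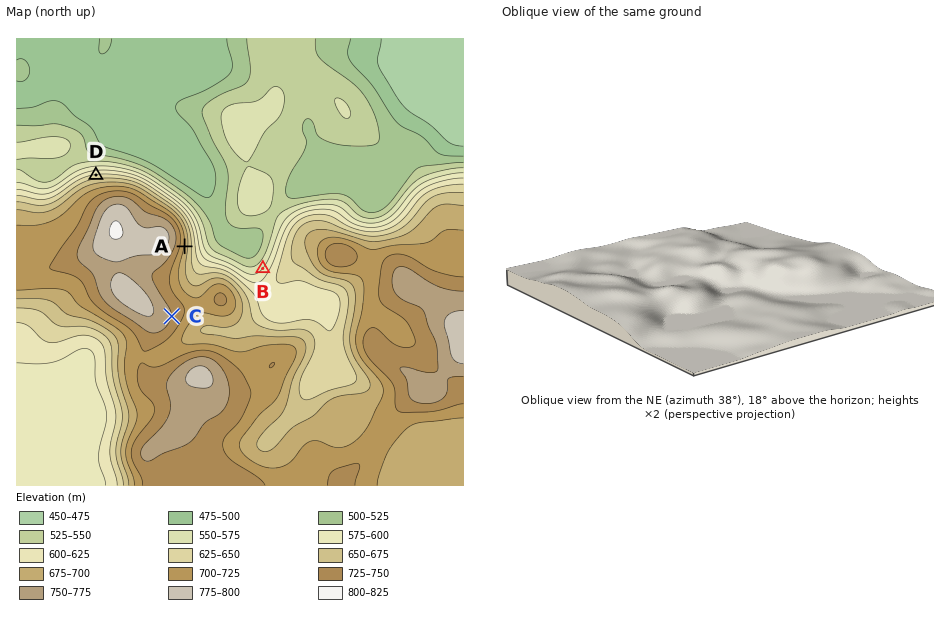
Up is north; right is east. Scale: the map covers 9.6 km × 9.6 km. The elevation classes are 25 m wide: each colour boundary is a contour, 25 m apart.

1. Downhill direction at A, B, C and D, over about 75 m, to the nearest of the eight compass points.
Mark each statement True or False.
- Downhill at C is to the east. True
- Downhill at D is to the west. False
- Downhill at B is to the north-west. True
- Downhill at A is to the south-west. False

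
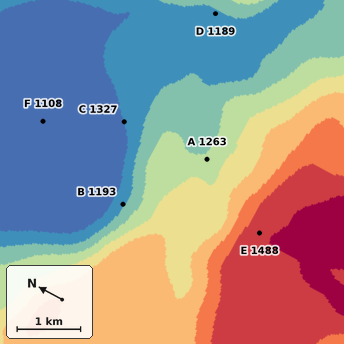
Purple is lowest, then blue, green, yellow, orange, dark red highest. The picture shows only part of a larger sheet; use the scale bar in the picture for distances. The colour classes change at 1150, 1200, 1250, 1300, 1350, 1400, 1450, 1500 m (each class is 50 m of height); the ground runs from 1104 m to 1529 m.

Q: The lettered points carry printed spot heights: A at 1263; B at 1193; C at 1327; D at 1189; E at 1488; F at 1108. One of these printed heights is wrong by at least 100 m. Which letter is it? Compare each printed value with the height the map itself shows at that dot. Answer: C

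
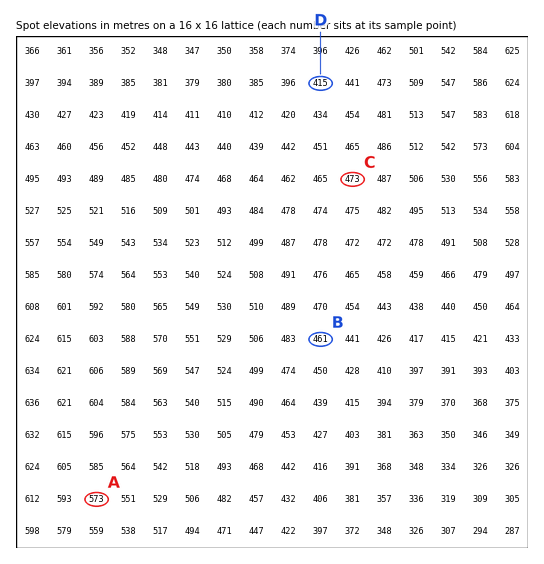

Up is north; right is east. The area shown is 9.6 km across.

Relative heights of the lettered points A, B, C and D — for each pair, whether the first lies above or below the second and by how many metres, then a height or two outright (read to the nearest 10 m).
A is above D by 150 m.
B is below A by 110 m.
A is above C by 100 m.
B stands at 460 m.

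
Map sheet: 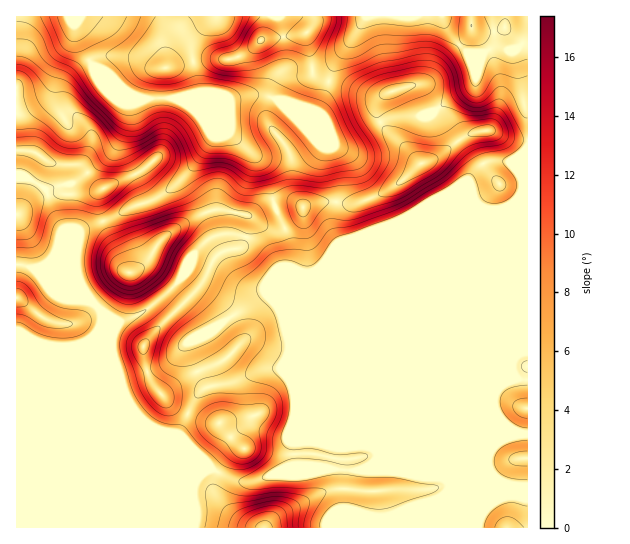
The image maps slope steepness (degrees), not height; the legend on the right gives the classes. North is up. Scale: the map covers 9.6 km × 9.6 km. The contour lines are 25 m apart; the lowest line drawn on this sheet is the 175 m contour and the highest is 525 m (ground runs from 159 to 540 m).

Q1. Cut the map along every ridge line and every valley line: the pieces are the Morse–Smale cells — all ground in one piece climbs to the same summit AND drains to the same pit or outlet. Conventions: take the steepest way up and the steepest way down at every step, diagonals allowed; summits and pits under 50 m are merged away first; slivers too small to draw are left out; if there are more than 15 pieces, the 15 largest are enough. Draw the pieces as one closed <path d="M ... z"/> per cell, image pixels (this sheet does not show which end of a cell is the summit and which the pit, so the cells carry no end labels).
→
<path d="M527 148l-4 5-12 8-24 0-15 13-4 7 10 26-207 84-48 30-10 10-24 11 0 8 7 19 8 16 7 2 26-6 25-12 24-2 87-36 10-6 16-14-84 84-20 47 0 17 3 8 8 2 39 0 2 2-3 36 3 4 28 6 14 0 52-20 6-4 5-10 76-185z"/><path d="M330 81l-2 1-1 8-10 21-56-16-16 1-14 4-52-1 12 8 15 17 24 9 33 32 6 16 6 26 14 32 0 27 14 7 14-1 161-67-10-24 4-7 15-13 24 0 12-8 5-6-1-6-17-2-19-8-10 0-18 4-24-29-8-13-9-8-11 0-32 11-6 0z"/><path d="M74 28l-3 15-11 19-11 32-8 9-25 11 0 149 25 8 26 12 18 16-9-26 3-42 28-11 28-15 12-2 22-12 26-26 18-28-13-22-9-8-13-8-40 0-17-8-30-28z"/><path d="M18 264l-2 1 0 205 194-1 1-2-25-24-32-14-9-6-12-13-12-23-9-32 0-20-11-24-8-8-10-4-16-16-26-12z"/><path d="M207 124l-2 1 8 12-2 5-16 23-20 20-28 18-12 2-28 15-28 11-3 20 1 27 8 20 16 13 12 25 8-15 18-6 30-23 16-19 10-20 19-17 19-3 16 4 17 12 13 19 12-1-2-28-14-32-6-26-6-16-33-32z"/><path d="M233 233l-15 2-11 5-12 13-10 20-10 13-36 29-18 6-9 16 1 24 10 30 10 19 12 13 9 6 28 12 2-2-5-6 5-12 12-24 11-10-14-25-4-12 0-8 24-11 48-35 52-22-10-1-13-5-11 0-18-24-12-7z"/><path d="M442 16l-76 0-31 47-6 18 44 15 6 0 32-11 11 0 9 8 8 13 24 29 18-4 10 0 19 8 17 2 1-111-5 13-8 6-6 2-7-3-9 0-10 5-14 0-21-22z"/><path d="M527 299l-75 184-7 12-12 6-44 16-14 0-24-5-7-5 3-33-2-5-62 2-29 10-16 0-25-12-4 0-10 8-6 9 0 15 3 8-1 18 282 1 3-14 12-28 0-13-4-7 0-12 9-23 0-17-4-17 32-78 3-8z"/><path d="M383 325l-97 42-24 2-29 14-28 5-9 9-17 37 32 35 27 12 16 0 29-10 34 0-19-4-3-8 0-17 14-36 6-11z"/><path d="M214 16l-197 0-1 97 18-6 15-13 11-32 11-19 3-15 17 35 34 30 13 6 43 0 12-3 6-3 0-6-7-29 0-16z"/><path d="M205 471l-188 0-1 56 178 1 2-19-3-8 0-15z"/><path d="M313 16l-98 0-20 21-3 5 0 16 7 35-10 4-8 1 50 2 14-4 16-1 56 16 10-21 1-8-11-5-5-4-5-40 6-10z"/><path d="M527 312l-34 85 4 17 0 17-9 23 0 12 4 7 0 13-12 28-2 14 50-1z"/><path d="M527 16l-84 0 0 3 5 12 15 18 6 4 14 0 10-5 9 0 7 3 9-3 9-13z"/><path d="M365 16l-52 1 0 6-6 10 0 9 5 20 0 11 5 4 12 4 6-18 22-32z"/>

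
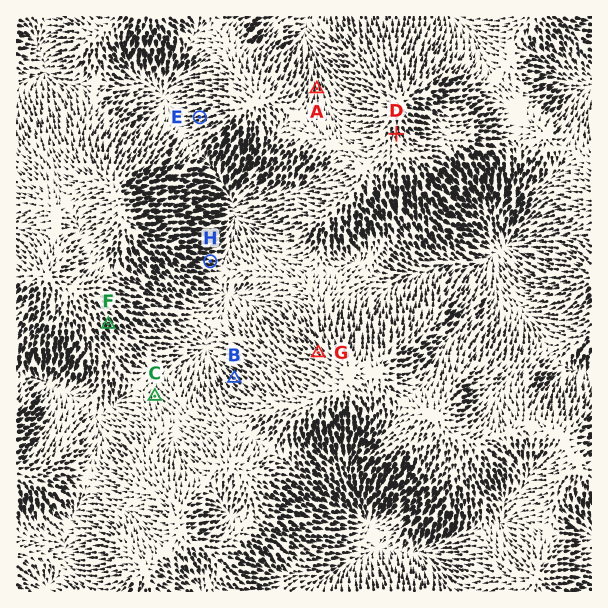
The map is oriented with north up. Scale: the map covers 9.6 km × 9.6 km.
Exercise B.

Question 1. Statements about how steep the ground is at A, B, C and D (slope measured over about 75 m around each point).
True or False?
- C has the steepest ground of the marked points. False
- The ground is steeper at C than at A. False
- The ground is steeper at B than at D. True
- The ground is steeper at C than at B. False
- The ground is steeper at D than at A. False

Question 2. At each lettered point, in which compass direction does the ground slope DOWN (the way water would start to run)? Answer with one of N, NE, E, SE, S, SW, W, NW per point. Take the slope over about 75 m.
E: W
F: SE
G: NW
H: E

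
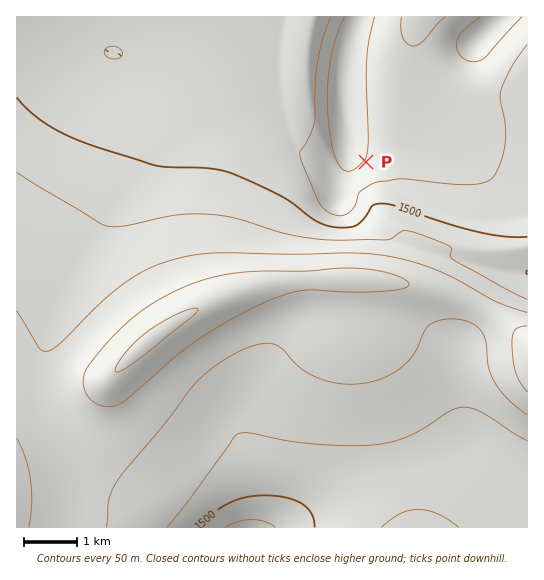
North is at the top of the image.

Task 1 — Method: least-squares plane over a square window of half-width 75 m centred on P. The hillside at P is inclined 6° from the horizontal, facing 308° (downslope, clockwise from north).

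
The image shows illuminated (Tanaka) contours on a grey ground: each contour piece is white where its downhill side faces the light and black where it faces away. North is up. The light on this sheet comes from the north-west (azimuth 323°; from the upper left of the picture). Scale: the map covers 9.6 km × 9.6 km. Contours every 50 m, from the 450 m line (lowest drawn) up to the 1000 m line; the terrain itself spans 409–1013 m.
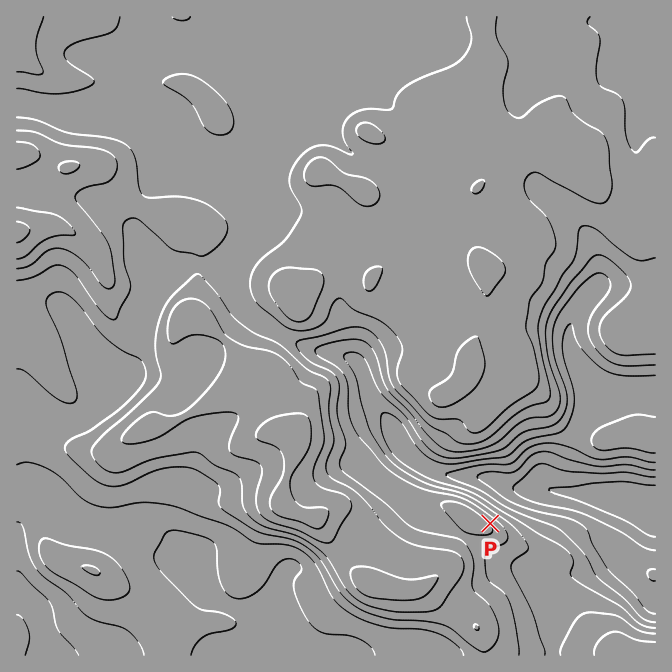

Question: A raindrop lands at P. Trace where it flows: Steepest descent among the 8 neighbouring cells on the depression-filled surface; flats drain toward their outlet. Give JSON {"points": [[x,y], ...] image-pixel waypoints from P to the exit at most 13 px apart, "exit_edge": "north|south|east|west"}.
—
{"points": [[490, 524], [504, 510], [517, 497], [530, 490], [544, 488], [557, 490], [570, 492], [584, 493], [597, 495], [610, 497], [624, 498], [637, 502], [650, 503], [655, 505]], "exit_edge": "east"}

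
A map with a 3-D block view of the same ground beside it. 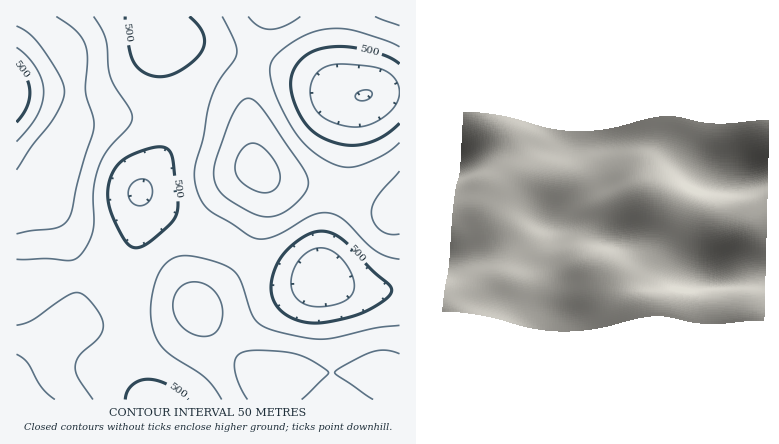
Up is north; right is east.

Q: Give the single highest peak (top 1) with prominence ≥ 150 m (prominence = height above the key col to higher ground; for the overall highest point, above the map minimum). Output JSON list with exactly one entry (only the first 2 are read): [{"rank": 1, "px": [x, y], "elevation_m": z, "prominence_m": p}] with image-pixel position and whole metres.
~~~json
[{"rank": 1, "px": [256, 170], "elevation_m": 669, "prominence_m": 271}]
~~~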